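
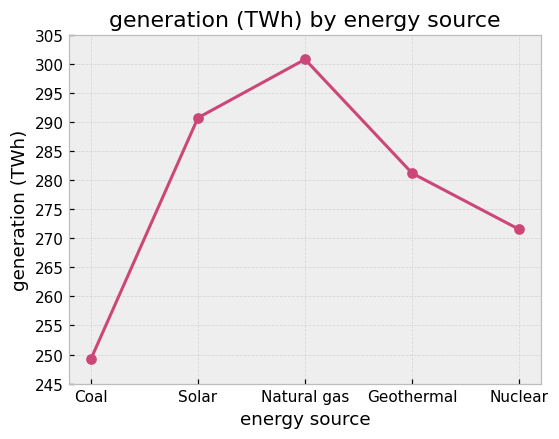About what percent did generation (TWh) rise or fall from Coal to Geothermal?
≈ +12%

Coal ≈ 250, Geothermal ≈ 280; (280 − 250) / 250 ≈ +12%.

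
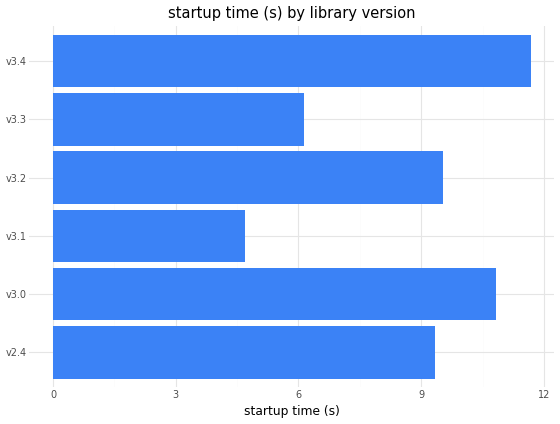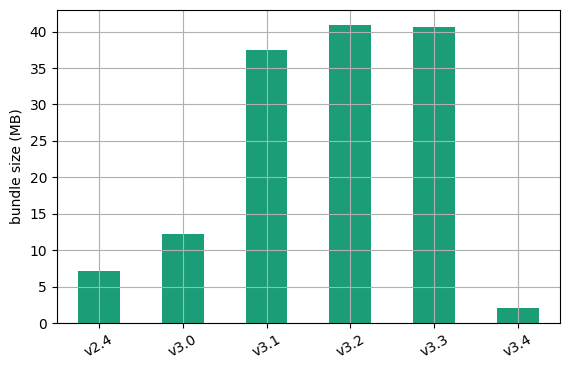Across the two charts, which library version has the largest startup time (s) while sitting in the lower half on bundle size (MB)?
v3.4

Chart 2 median bundle size (MB) ≈ 25; below-median library versions: v2.4, v3.0, v3.4. Among those, v3.4 has the highest startup time (s) (≈ 12).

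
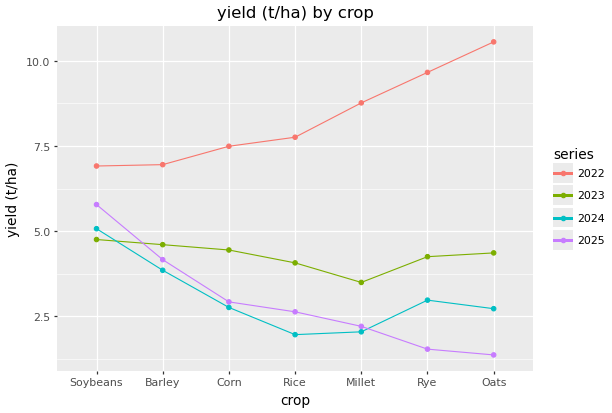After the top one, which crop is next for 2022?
Rye

Top 3 for 2022: Oats ≈ 11, Rye ≈ 10, Millet ≈ 9.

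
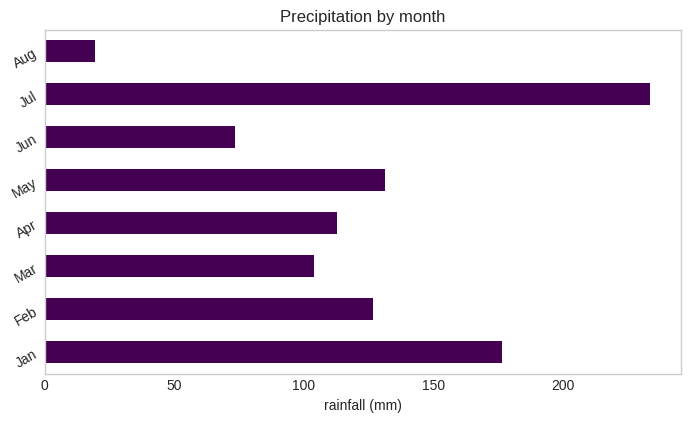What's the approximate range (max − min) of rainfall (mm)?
Max Jul ≈ 240, min Aug ≈ 20; range ≈ 220.

≈ 220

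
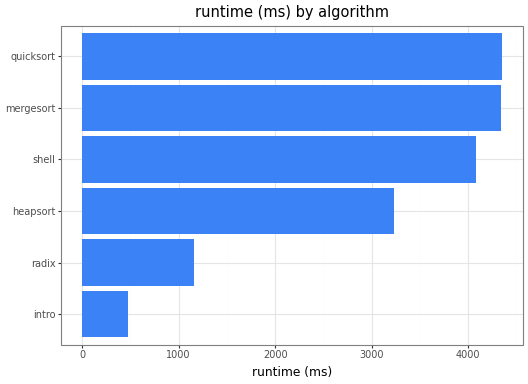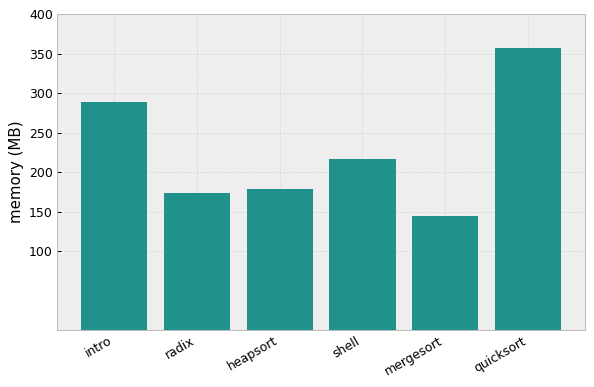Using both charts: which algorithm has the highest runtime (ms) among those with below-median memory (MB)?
mergesort

Chart 2 median memory (MB) ≈ 200; below-median algorithms: radix, heapsort, mergesort. Among those, mergesort has the highest runtime (ms) (≈ 4500).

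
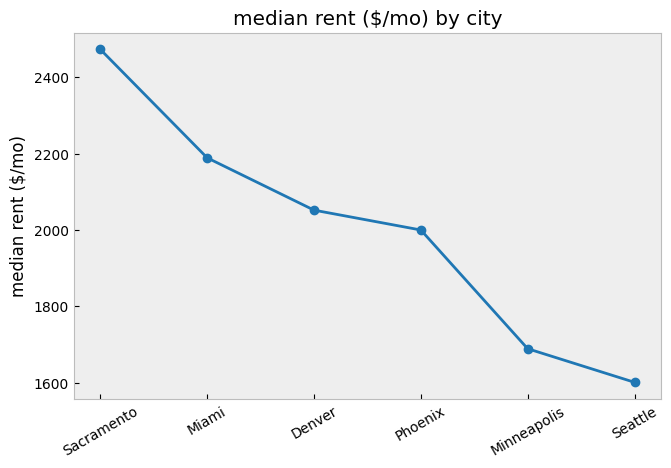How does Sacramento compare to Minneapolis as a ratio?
Sacramento ≈ 2500, Minneapolis ≈ 1700; 2500/1700 ≈ 1.47.

≈ 1.47×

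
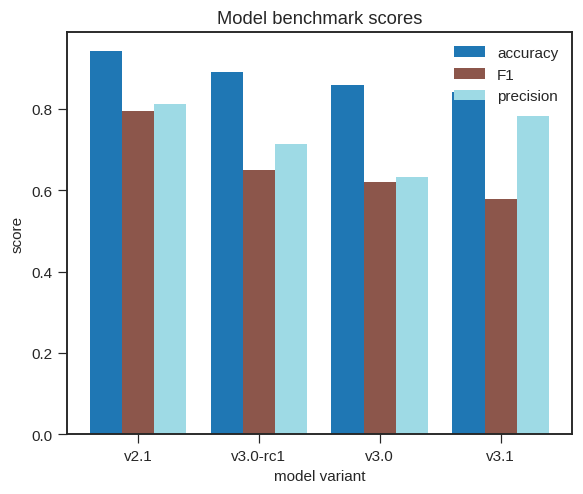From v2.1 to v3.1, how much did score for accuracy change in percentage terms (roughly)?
v2.1 ≈ 0.9, v3.1 ≈ 0.8; (0.8 − 0.9) / 0.9 ≈ -11.1%.

≈ -11.1%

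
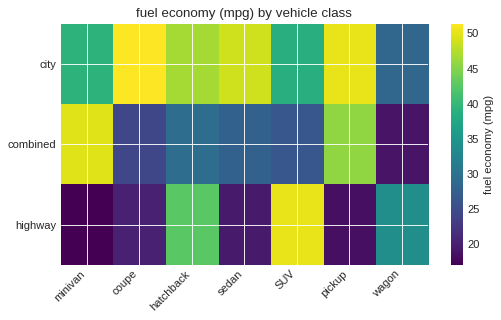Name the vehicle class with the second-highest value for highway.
Top 3 for highway: SUV ≈ 50, hatchback ≈ 45, wagon ≈ 35.

hatchback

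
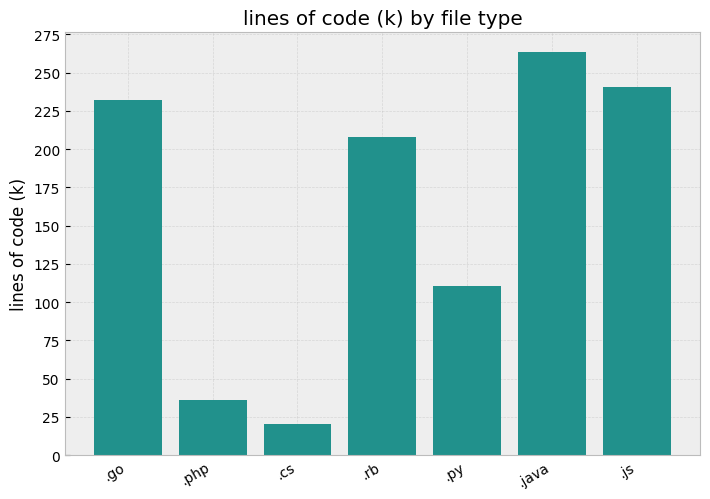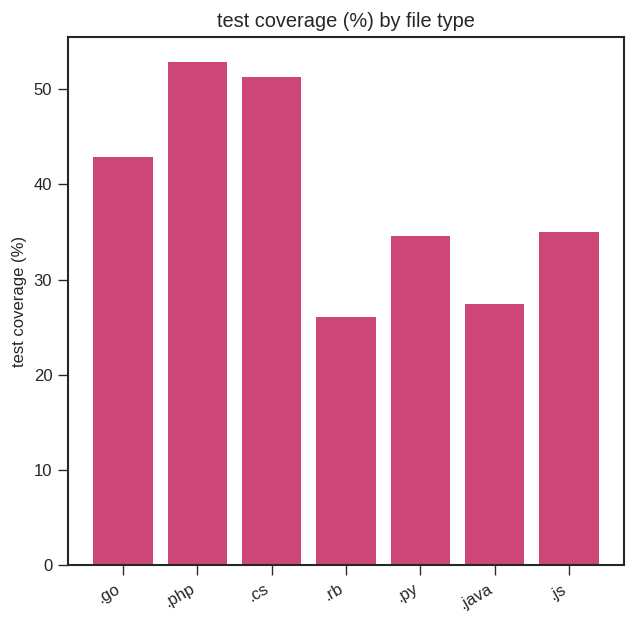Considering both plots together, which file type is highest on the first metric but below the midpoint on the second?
.java

Chart 2 median test coverage (%) ≈ 35; below-median file types: .rb, .py, .java. Among those, .java has the highest lines of code (k) (≈ 275).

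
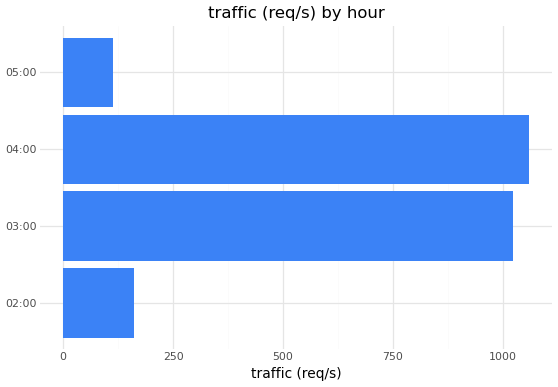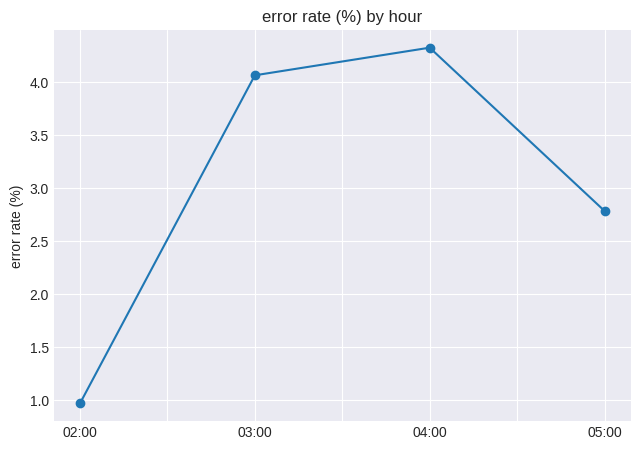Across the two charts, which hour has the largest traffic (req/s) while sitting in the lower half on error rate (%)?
Chart 2 median error rate (%) ≈ 3.5; below-median hours: 02:00, 05:00. Among those, 02:00 has the highest traffic (req/s) (≈ 200).

02:00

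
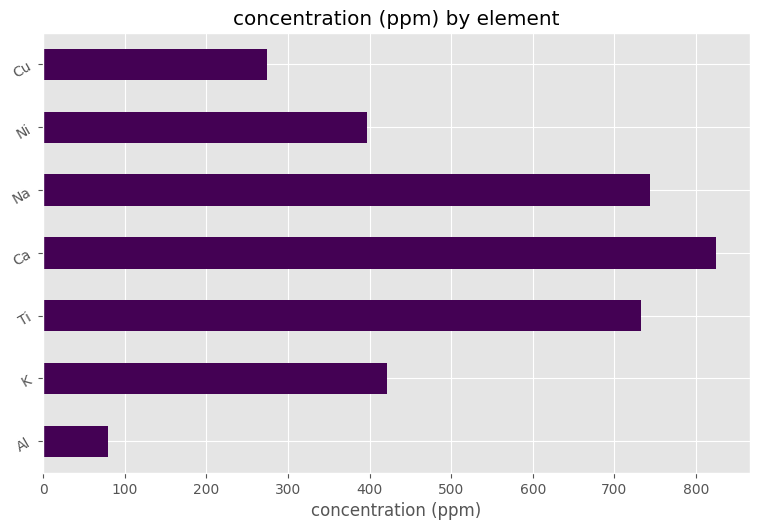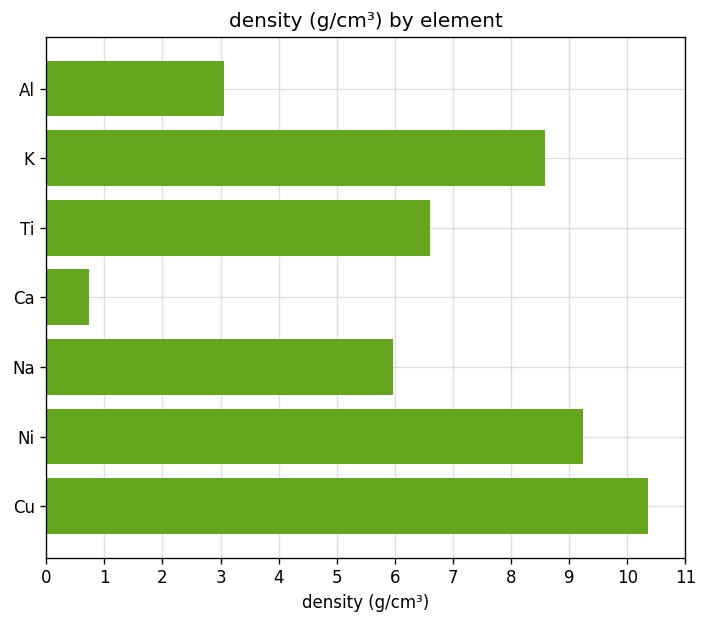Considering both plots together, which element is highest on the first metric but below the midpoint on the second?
Chart 2 median density (g/cm³) ≈ 7; below-median elements: Al, Ca, Na. Among those, Ca has the highest concentration (ppm) (≈ 800).

Ca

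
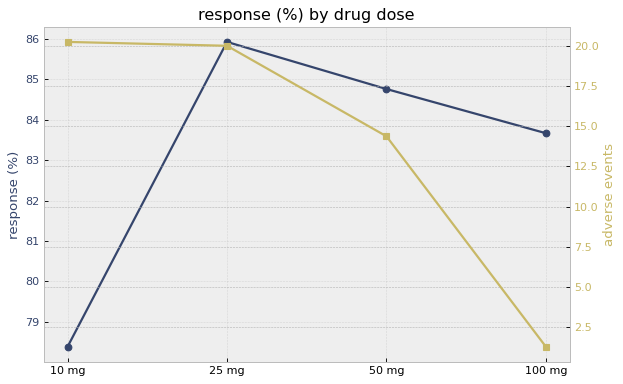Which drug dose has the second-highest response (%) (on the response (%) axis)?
50 mg

Top 3 (on the response (%) axis): 25 mg ≈ 86, 50 mg ≈ 85, 100 mg ≈ 84.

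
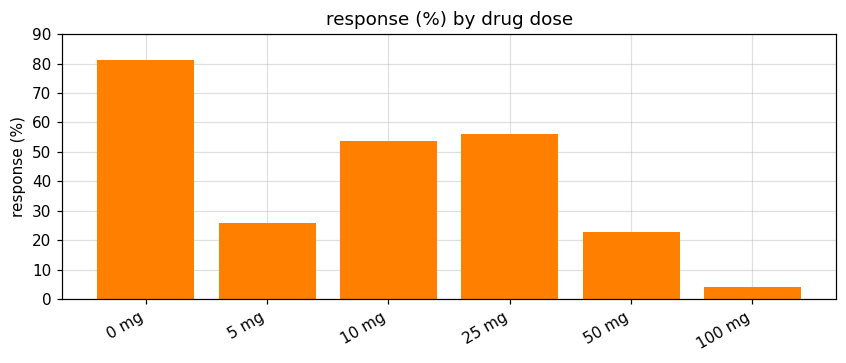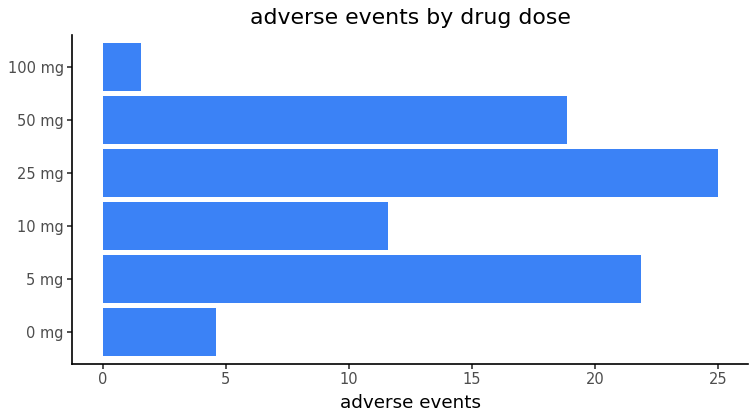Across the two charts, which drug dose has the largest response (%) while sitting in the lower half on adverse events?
0 mg

Chart 2 median adverse events ≈ 15; below-median drug doses: 0 mg, 10 mg, 100 mg. Among those, 0 mg has the highest response (%) (≈ 80).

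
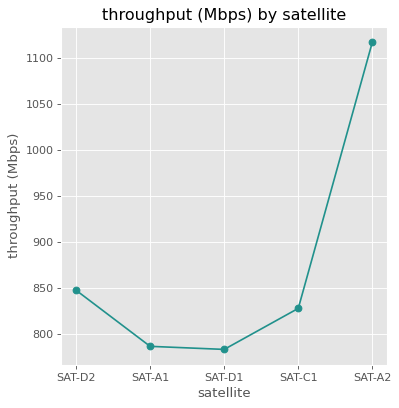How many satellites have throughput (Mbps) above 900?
Above 900: SAT-A2.

1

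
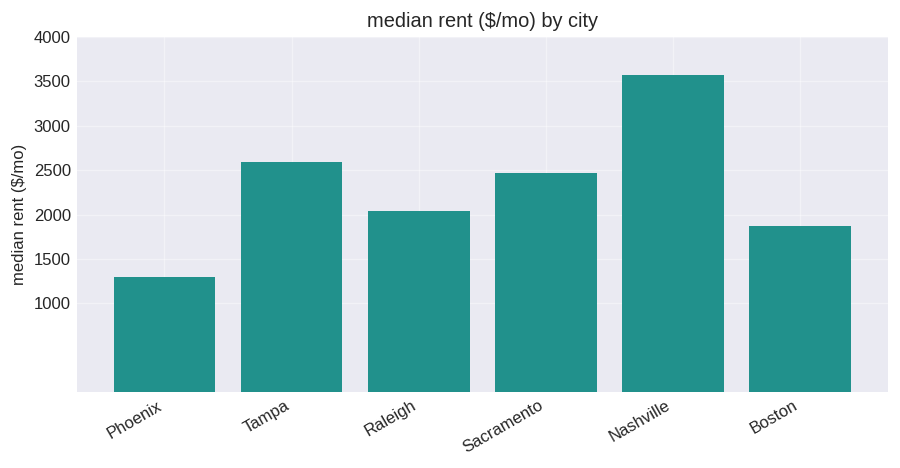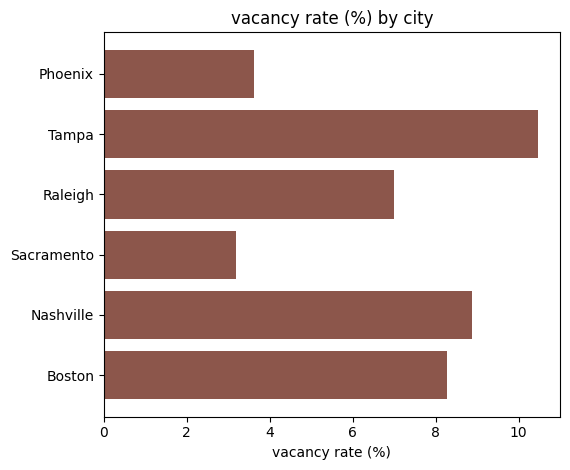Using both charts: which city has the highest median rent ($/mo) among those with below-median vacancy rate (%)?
Chart 2 median vacancy rate (%) ≈ 8; below-median cities: Phoenix, Raleigh, Sacramento. Among those, Sacramento has the highest median rent ($/mo) (≈ 2500).

Sacramento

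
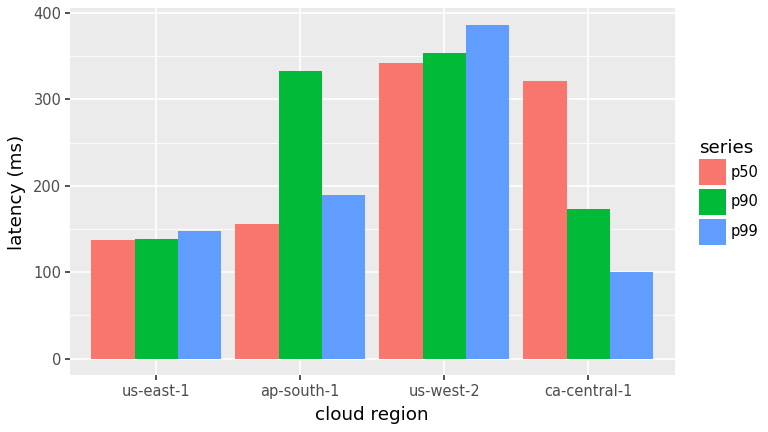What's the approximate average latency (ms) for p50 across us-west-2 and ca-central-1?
≈ 325

(350 + 300) / 2 ≈ 325.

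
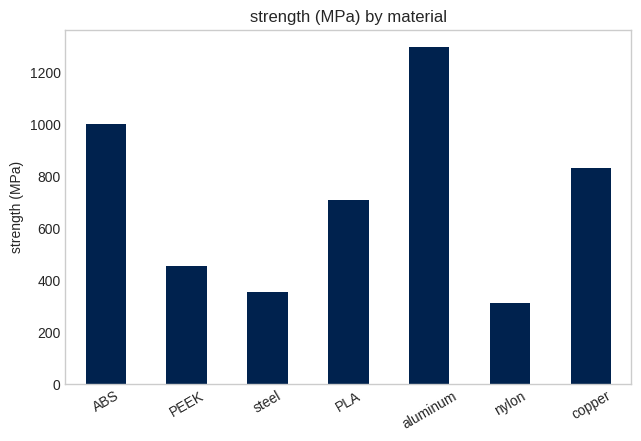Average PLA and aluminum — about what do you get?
(800 + 1200) / 2 ≈ 1000.

≈ 1000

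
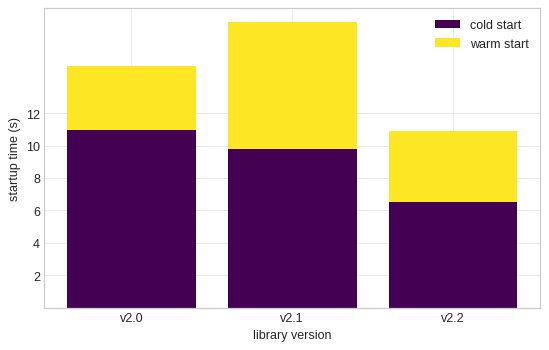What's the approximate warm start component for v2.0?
≈ 4

warm start top ≈ 14, bottom ≈ 10; segment ≈ 4.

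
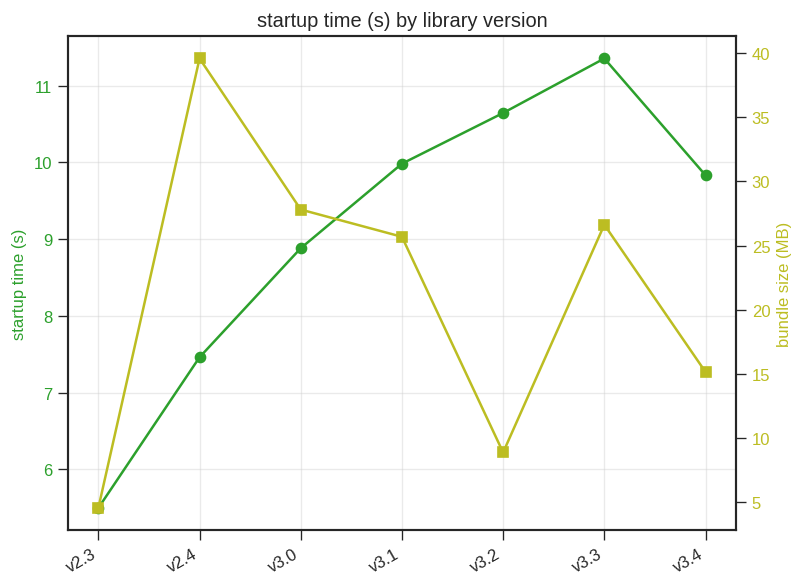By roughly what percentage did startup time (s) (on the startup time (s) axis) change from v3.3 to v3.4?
v3.3 ≈ 11.5, v3.4 ≈ 10.0; (10.0 − 11.5) / 11.5 ≈ -13%.

≈ -13%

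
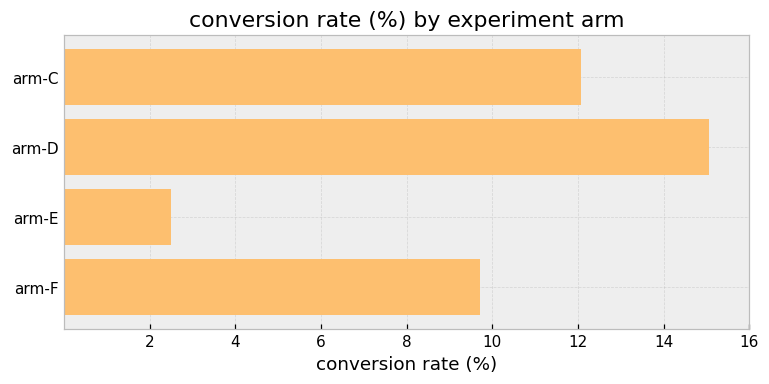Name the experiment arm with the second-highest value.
Top 3: arm-D ≈ 16, arm-C ≈ 12, arm-F ≈ 10.

arm-C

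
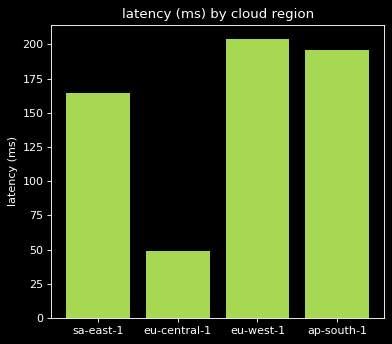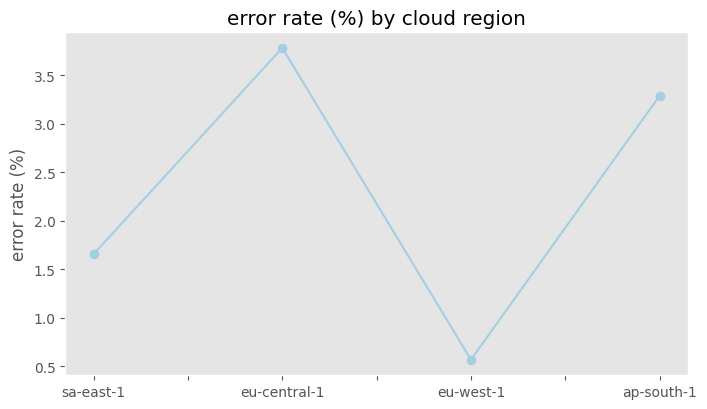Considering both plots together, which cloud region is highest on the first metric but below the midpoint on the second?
Chart 2 median error rate (%) ≈ 2.5; below-median cloud regions: sa-east-1, eu-west-1. Among those, eu-west-1 has the highest latency (ms) (≈ 200).

eu-west-1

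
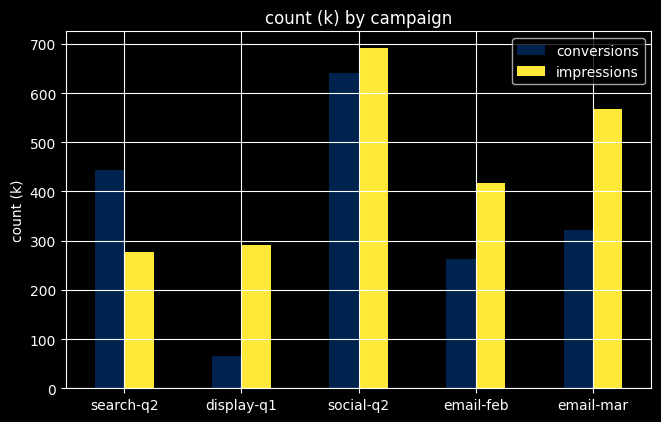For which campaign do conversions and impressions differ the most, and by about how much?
email-mar, ≈ 300 k

email-mar: conversions ≈ 300, impressions ≈ 600 → gap ≈ 300. Next-largest (display-q1) is only ≈ 200.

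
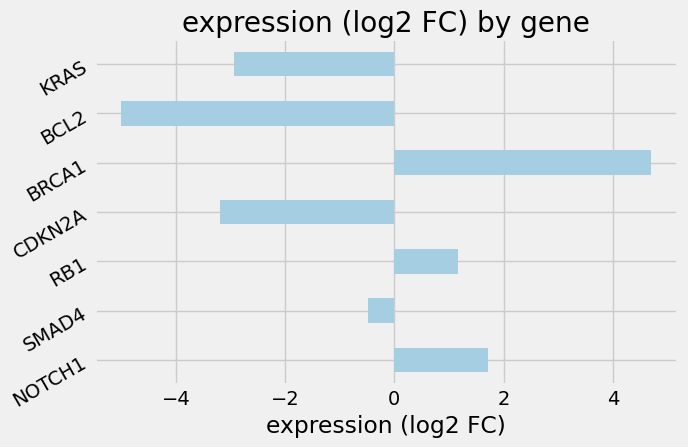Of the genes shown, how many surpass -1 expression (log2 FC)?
4

Above -1: NOTCH1, SMAD4, RB1, BRCA1.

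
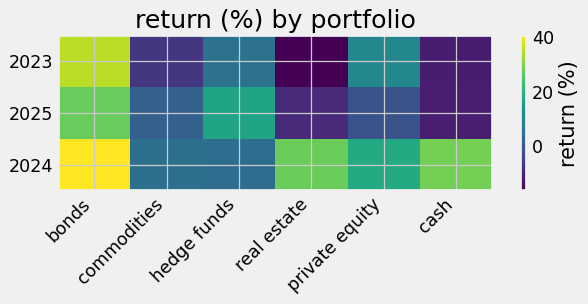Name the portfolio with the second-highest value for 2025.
hedge funds

Top 3 for 2025: bonds ≈ 25, hedge funds ≈ 15, commodities ≈ 0.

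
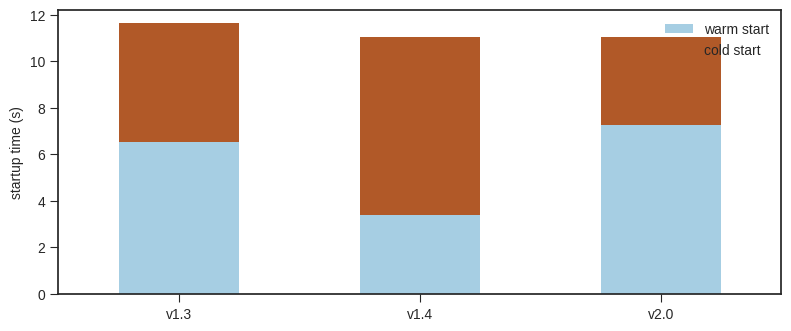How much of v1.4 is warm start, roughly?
≈ 3

warm start top ≈ 3, bottom ≈ 0; segment ≈ 3.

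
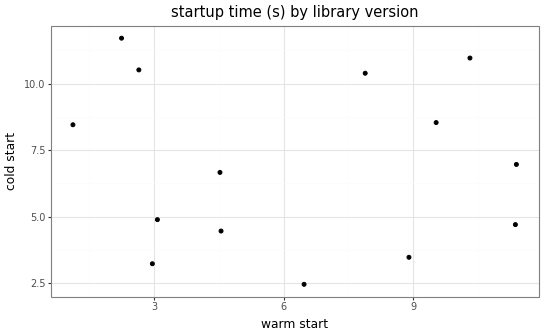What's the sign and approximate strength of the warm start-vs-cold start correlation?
Points are roughly uncorrelated; weak (|r| ≈ 0.1).

no clear correlation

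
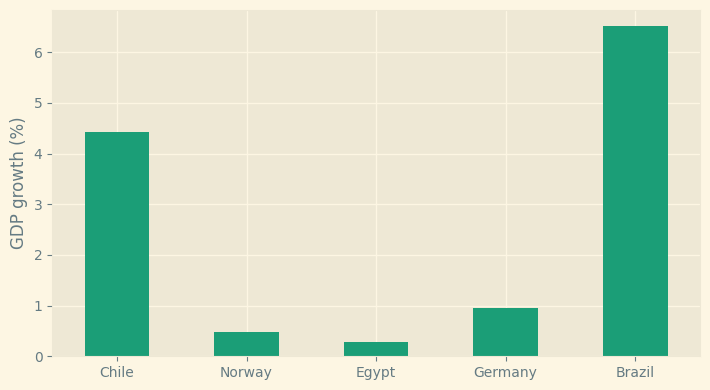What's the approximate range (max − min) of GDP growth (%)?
Max Brazil ≈ 7, min Egypt ≈ 0; range ≈ 7.

≈ 7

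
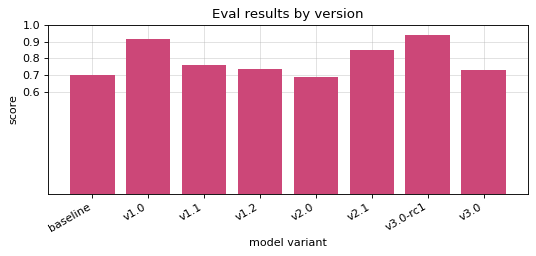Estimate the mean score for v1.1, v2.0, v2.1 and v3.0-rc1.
≈ 0.83

(0.8 + 0.7 + 0.9 + 0.9) / 4 ≈ 0.83.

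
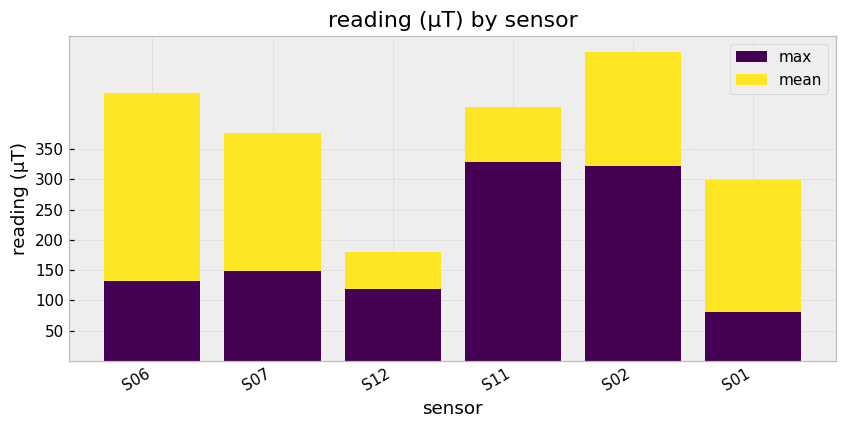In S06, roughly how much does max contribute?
max top ≈ 150, bottom ≈ 0; segment ≈ 150.

≈ 150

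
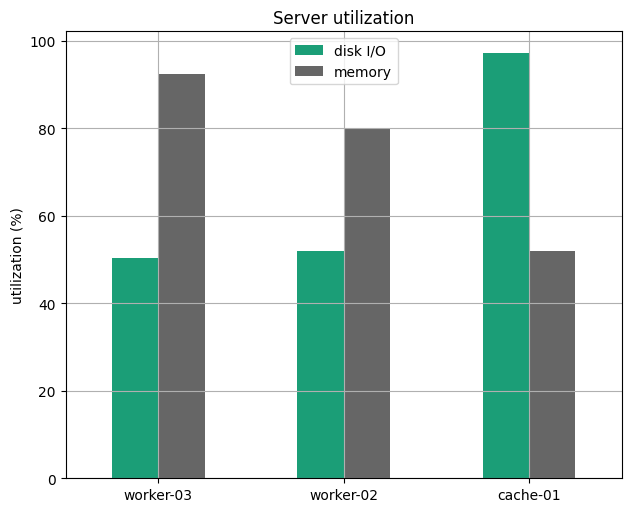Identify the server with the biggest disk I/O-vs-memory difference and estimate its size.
cache-01, ≈ 50 %

cache-01: disk I/O ≈ 100, memory ≈ 50 → gap ≈ 50. Next-largest (worker-03) is only ≈ 40.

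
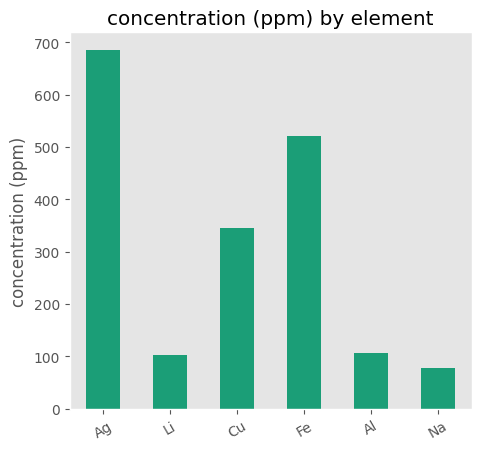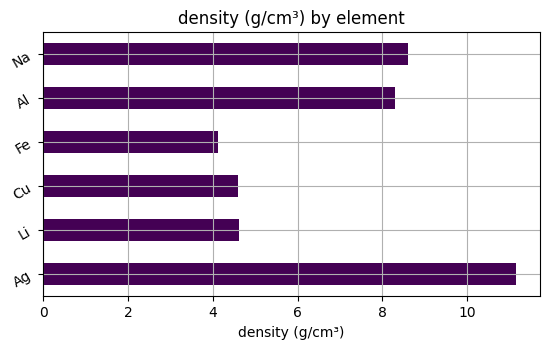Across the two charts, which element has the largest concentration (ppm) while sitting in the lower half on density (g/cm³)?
Fe

Chart 2 median density (g/cm³) ≈ 6; below-median elements: Li, Cu, Fe. Among those, Fe has the highest concentration (ppm) (≈ 500).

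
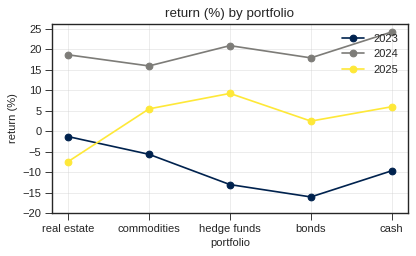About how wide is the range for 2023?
≈ 15

Max real estate ≈ 0, min bonds ≈ -15; range ≈ 15.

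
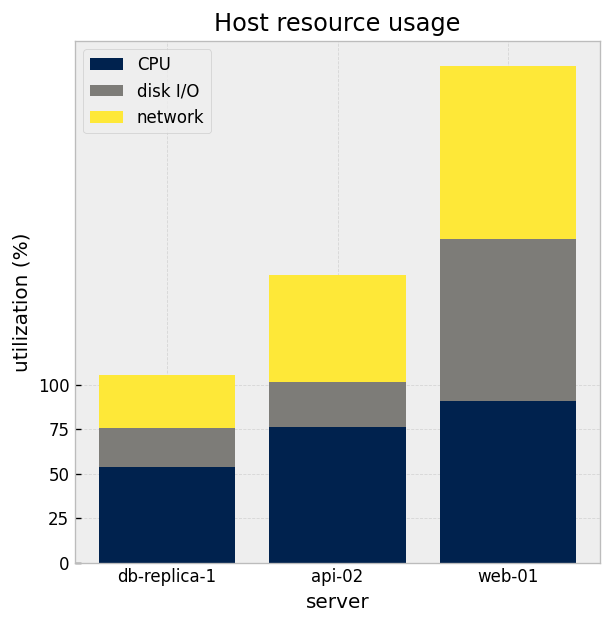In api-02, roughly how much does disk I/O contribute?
≈ 25

disk I/O top ≈ 100, bottom ≈ 75; segment ≈ 25.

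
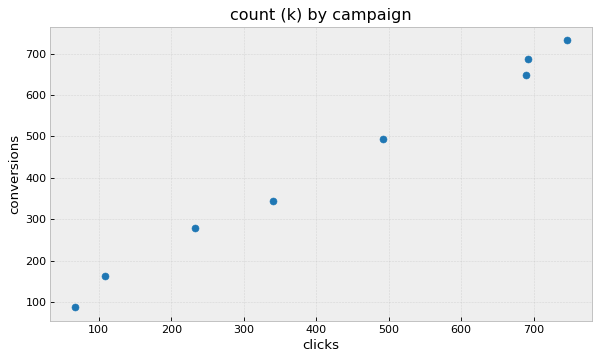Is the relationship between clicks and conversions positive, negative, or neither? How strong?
positive, strong

Points are positively correlated; strong (|r| ≈ 1.0).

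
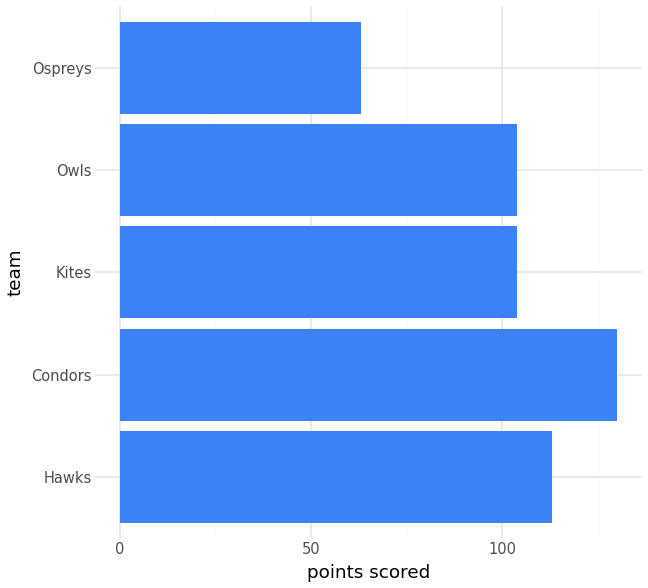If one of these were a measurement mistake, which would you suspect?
Ospreys

Ospreys ≈ 60; the rest sit between ≈ 100 and ≈ 120.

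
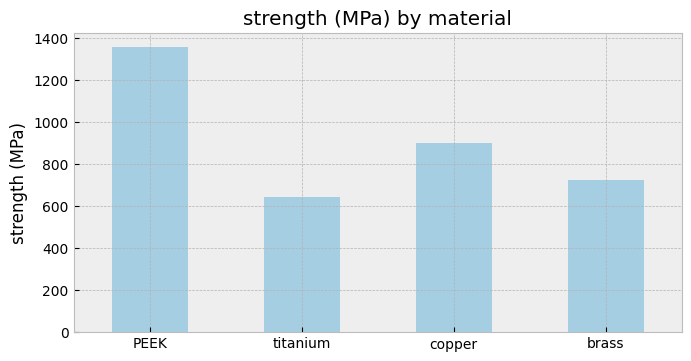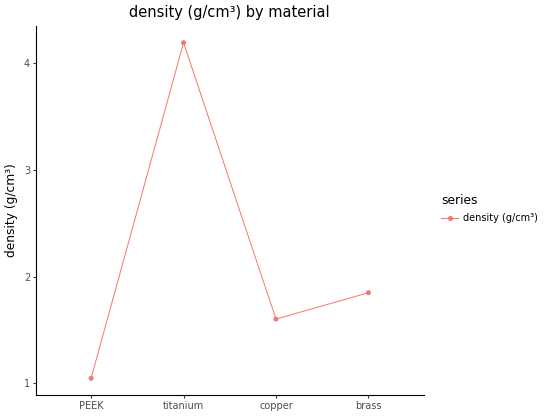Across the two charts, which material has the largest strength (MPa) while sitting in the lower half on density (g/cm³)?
PEEK

Chart 2 median density (g/cm³) ≈ 1.5; below-median materials: PEEK, copper. Among those, PEEK has the highest strength (MPa) (≈ 1400).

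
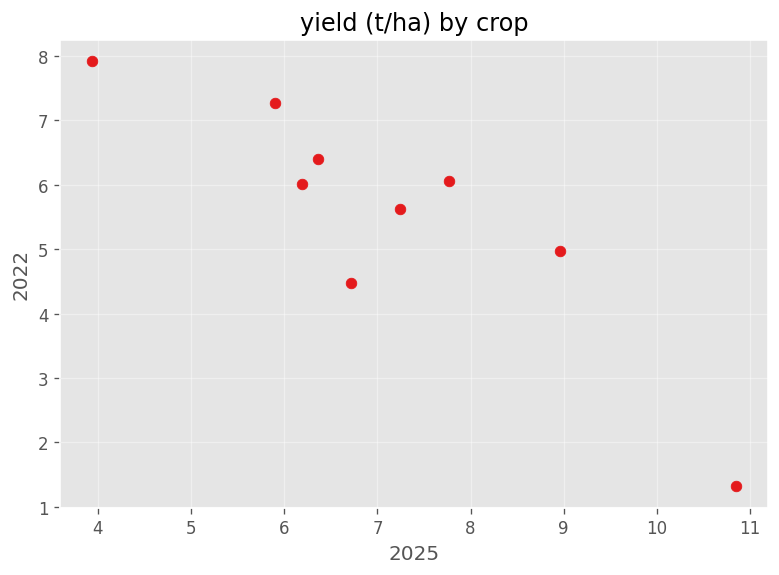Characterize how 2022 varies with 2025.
Points are negatively correlated; strong (|r| ≈ 0.9).

negative, strong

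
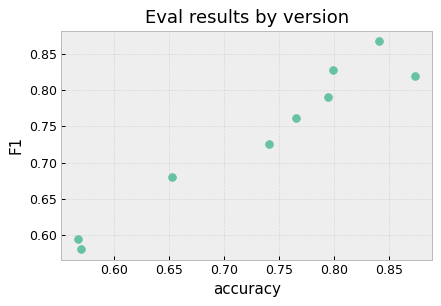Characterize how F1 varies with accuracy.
positive, strong

Points are positively correlated; strong (|r| ≈ 1.0).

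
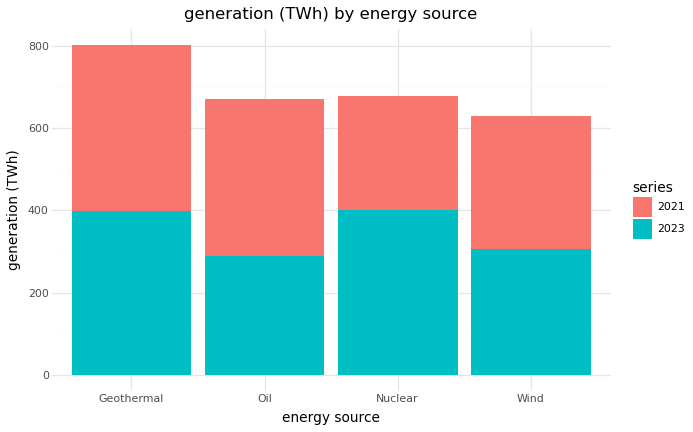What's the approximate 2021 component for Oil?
≈ 400

2021 top ≈ 700, bottom ≈ 300; segment ≈ 400.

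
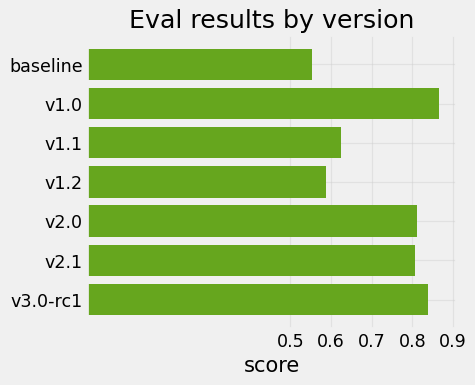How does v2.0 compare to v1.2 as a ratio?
≈ 1.33×

v2.0 ≈ 0.8, v1.2 ≈ 0.6; 0.8/0.6 ≈ 1.33.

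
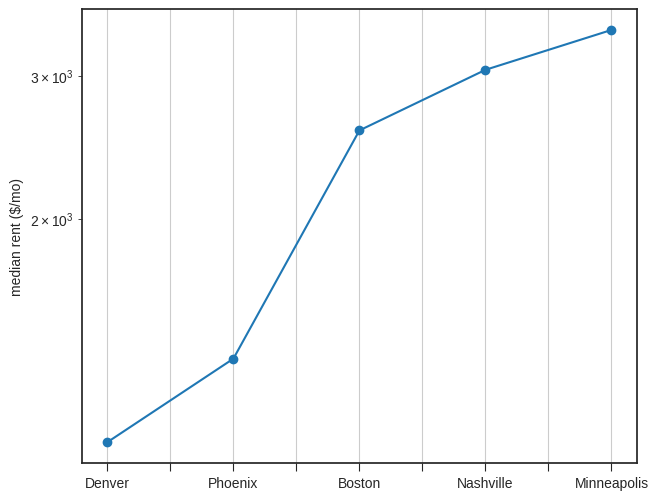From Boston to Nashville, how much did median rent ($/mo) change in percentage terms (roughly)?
≈ +15.4%

Boston ≈ 2600, Nashville ≈ 3000; (3000 − 2600) / 2600 ≈ +15.4%.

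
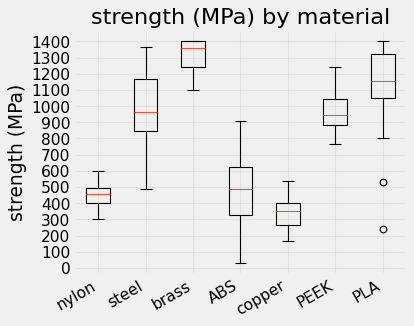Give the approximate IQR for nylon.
≈ 100

Q3 ≈ 500, Q1 ≈ 400; IQR ≈ 100.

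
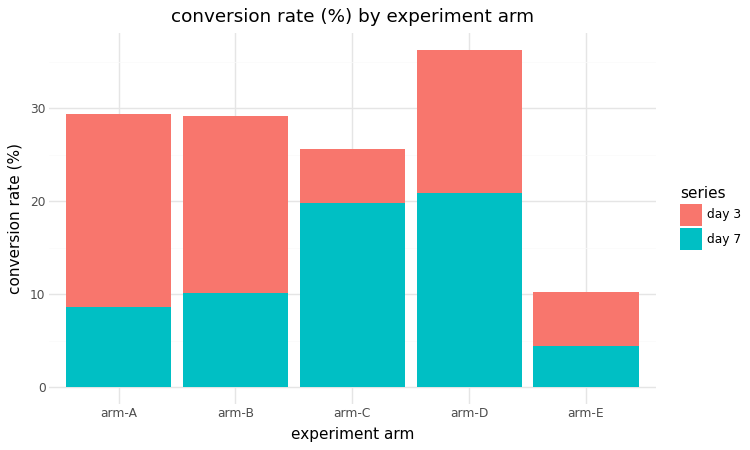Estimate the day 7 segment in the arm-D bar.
≈ 20

day 7 top ≈ 20, bottom ≈ 0; segment ≈ 20.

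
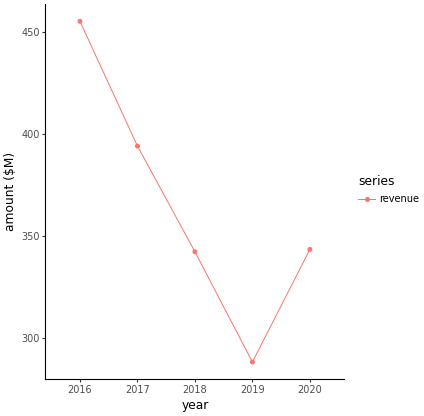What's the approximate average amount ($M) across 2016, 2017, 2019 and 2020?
(460 + 400 + 280 + 340) / 4 ≈ 370.

≈ 370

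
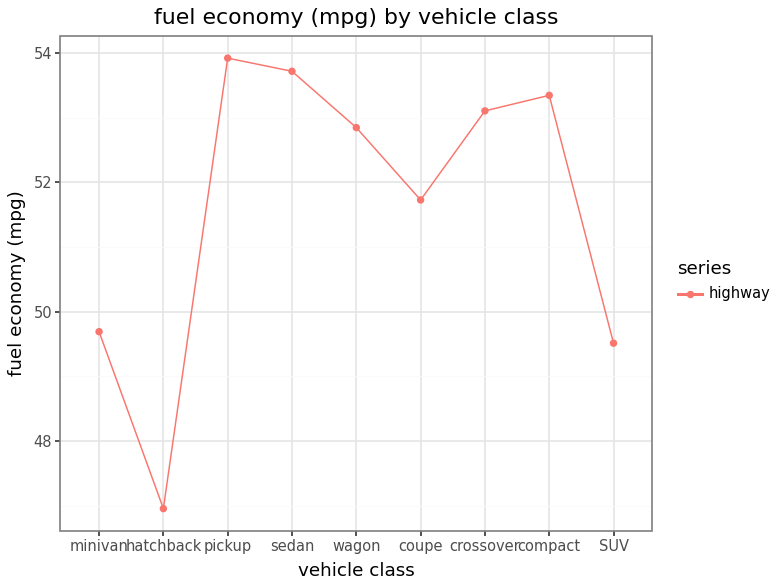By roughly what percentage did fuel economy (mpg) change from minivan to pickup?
≈ +8%

minivan ≈ 50, pickup ≈ 54; (54 − 50) / 50 ≈ +8%.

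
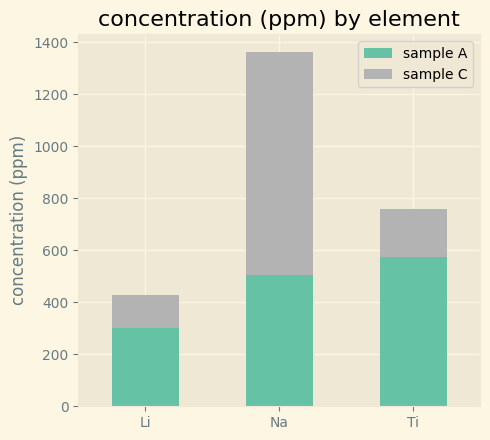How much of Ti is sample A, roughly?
≈ 600

sample A top ≈ 600, bottom ≈ 0; segment ≈ 600.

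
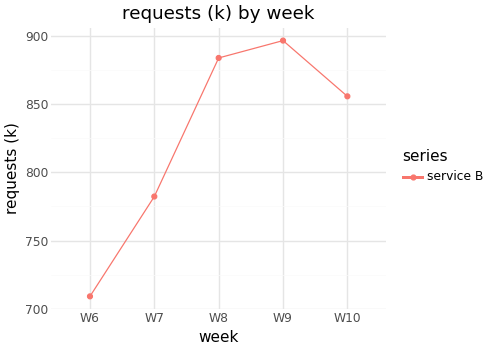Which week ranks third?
W10

Top 4: W9 ≈ 900, W8 ≈ 880, W10 ≈ 860, W7 ≈ 780.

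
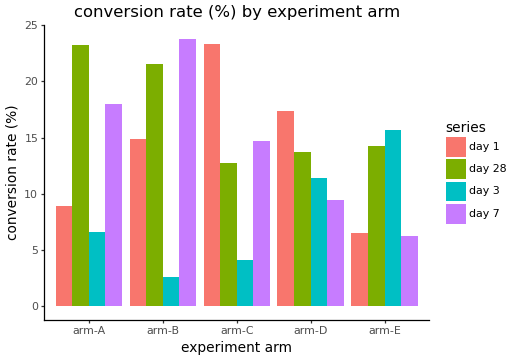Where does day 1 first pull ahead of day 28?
arm-B: day 1 ≈ 14 vs day 28 ≈ 22 (not yet); arm-C: day 1 ≈ 24 vs day 28 ≈ 12 (first crossover).

arm-C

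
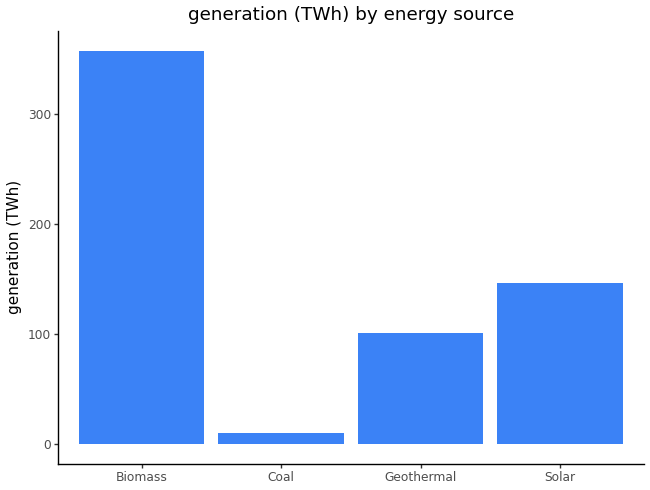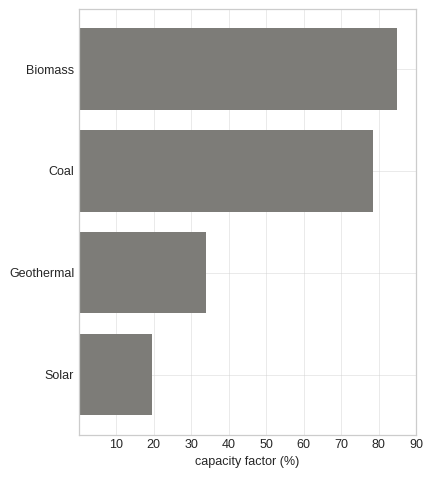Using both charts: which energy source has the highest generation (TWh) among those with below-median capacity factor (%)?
Chart 2 median capacity factor (%) ≈ 60; below-median energy sources: Geothermal, Solar. Among those, Solar has the highest generation (TWh) (≈ 150).

Solar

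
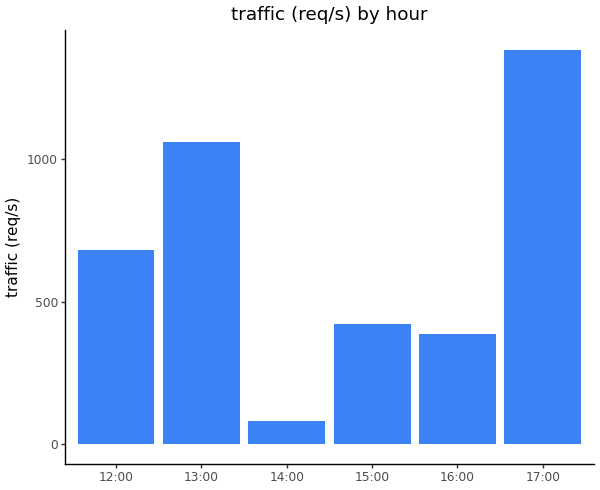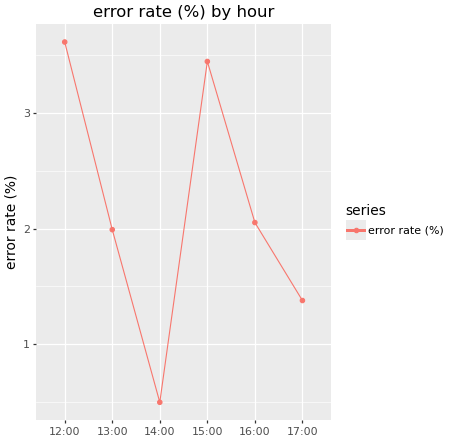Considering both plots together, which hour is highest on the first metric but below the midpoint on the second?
Chart 2 median error rate (%) ≈ 2; below-median hours: 13:00, 14:00, 17:00. Among those, 17:00 has the highest traffic (req/s) (≈ 1400).

17:00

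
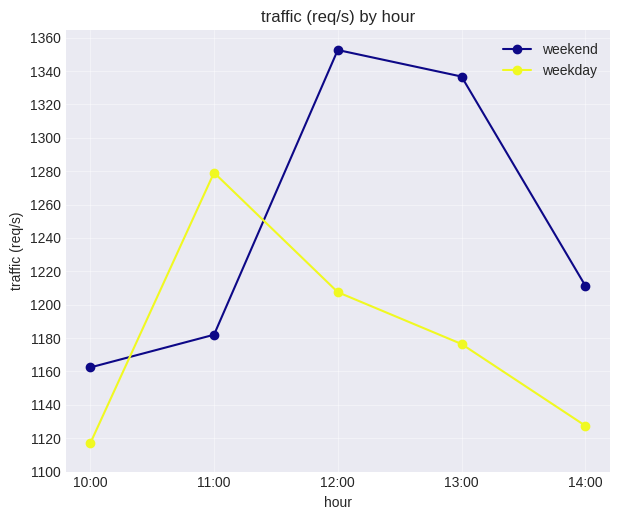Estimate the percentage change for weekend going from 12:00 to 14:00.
≈ -10.3%

12:00 ≈ 1360, 14:00 ≈ 1220; (1220 − 1360) / 1360 ≈ -10.3%.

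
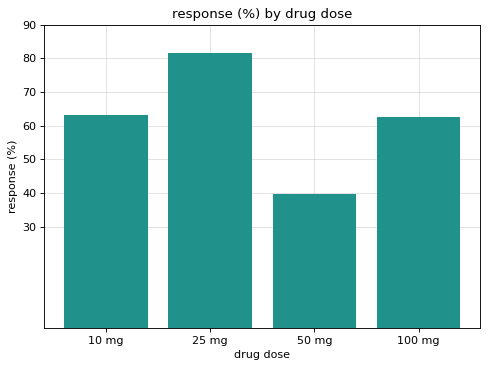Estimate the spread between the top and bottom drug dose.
≈ 40

Max 25 mg ≈ 80, min 50 mg ≈ 40; range ≈ 40.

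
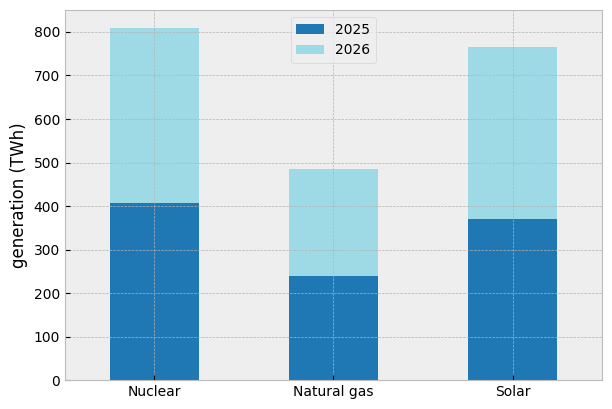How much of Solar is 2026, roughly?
2026 top ≈ 800, bottom ≈ 400; segment ≈ 400.

≈ 400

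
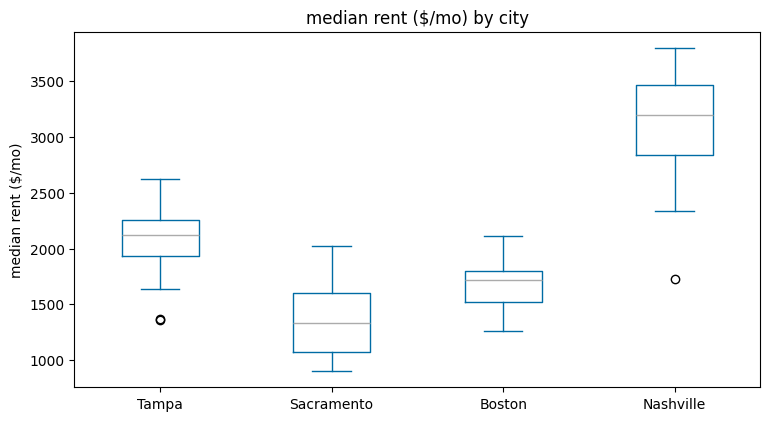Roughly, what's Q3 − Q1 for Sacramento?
≈ 600

Q3 ≈ 1600, Q1 ≈ 1000; IQR ≈ 600.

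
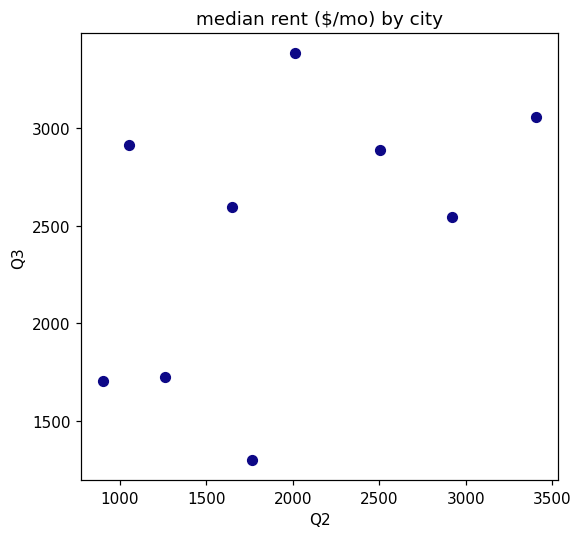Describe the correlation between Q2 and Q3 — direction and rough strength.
positive, moderate

Points are positively correlated; moderate (|r| ≈ 0.5).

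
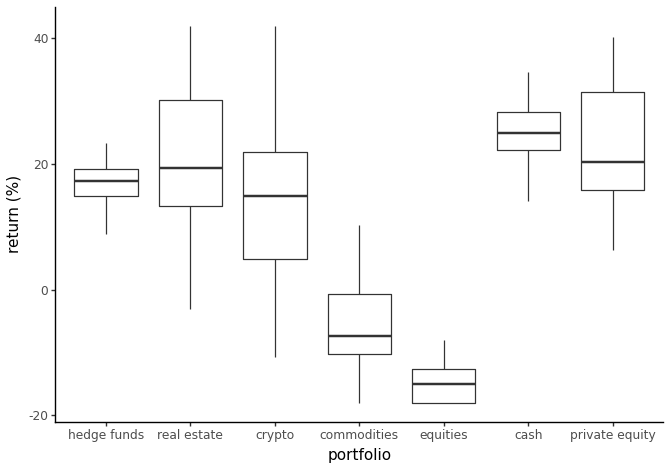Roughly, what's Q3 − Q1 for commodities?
≈ 10

Q3 ≈ 0, Q1 ≈ -10; IQR ≈ 10.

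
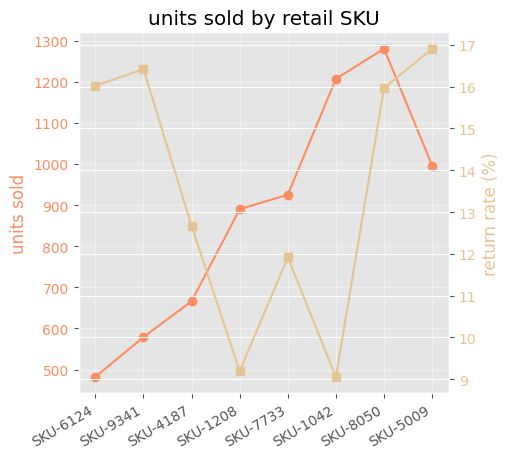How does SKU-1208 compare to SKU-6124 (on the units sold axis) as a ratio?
≈ 1.8×

SKU-1208 ≈ 900, SKU-6124 ≈ 500; 900/500 ≈ 1.8.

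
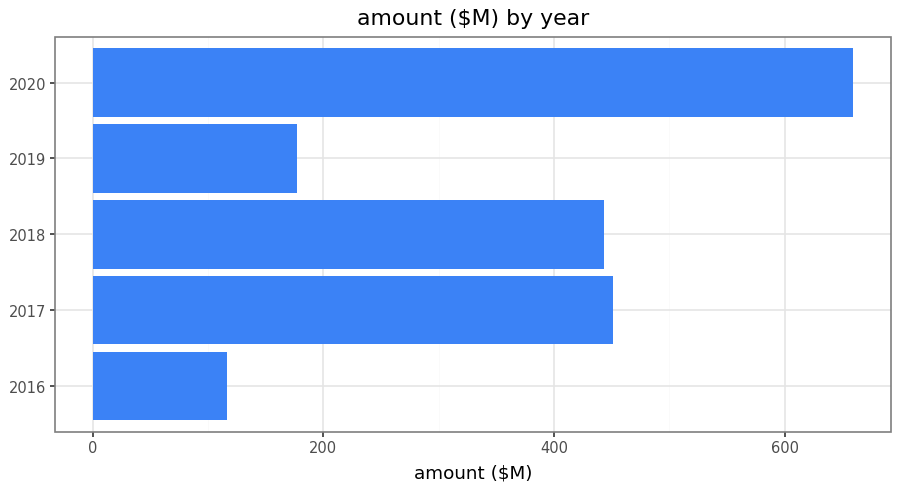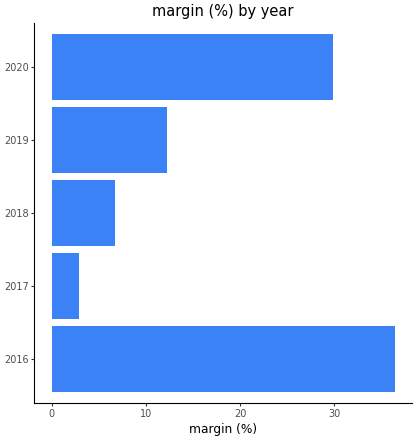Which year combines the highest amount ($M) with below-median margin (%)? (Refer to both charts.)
2017

Chart 2 median margin (%) ≈ 10; below-median years: 2017, 2018. Among those, 2017 has the highest amount ($M) (≈ 500).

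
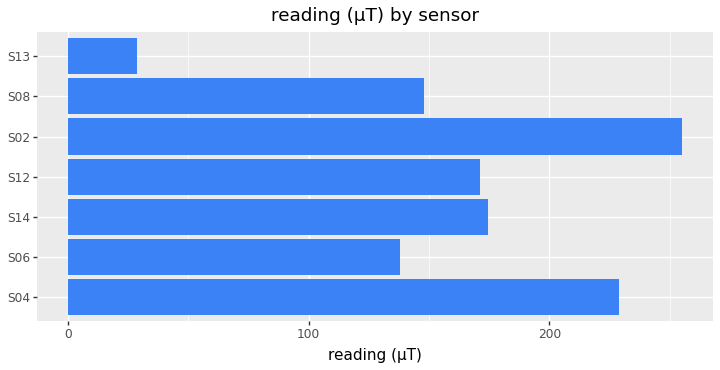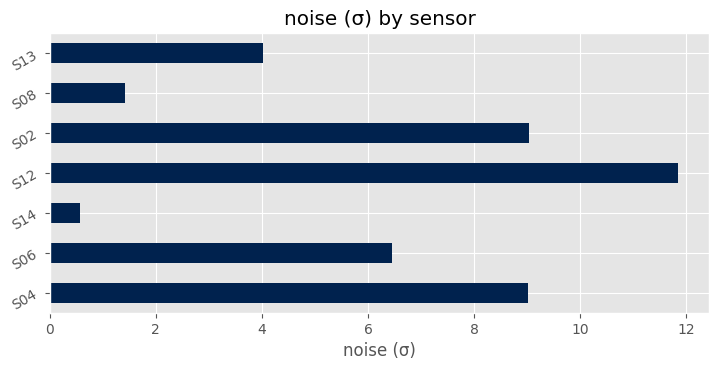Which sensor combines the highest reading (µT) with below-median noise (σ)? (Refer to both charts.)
Chart 2 median noise (σ) ≈ 6; below-median sensors: S14, S08, S13. Among those, S14 has the highest reading (µT) (≈ 175).

S14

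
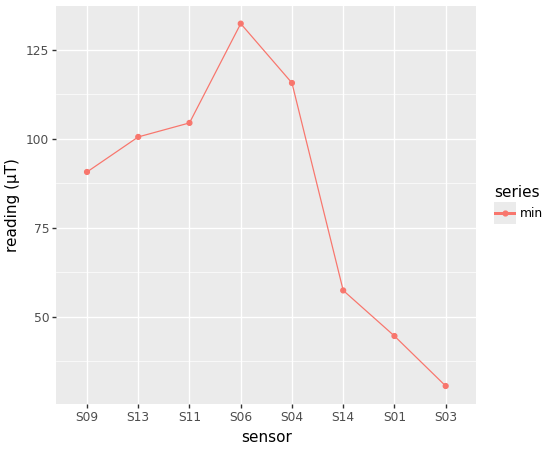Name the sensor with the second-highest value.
Top 3: S06 ≈ 130, S04 ≈ 120, S11 ≈ 100.

S04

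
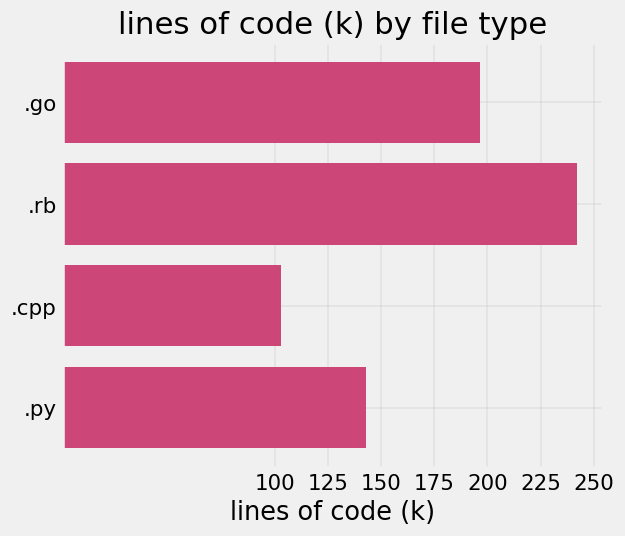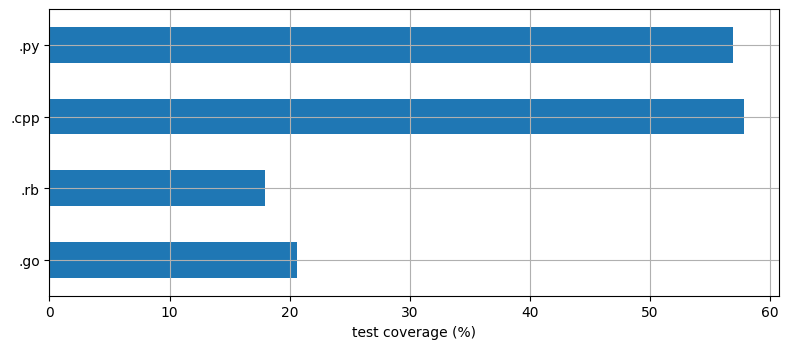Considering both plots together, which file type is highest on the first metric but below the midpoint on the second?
.rb

Chart 2 median test coverage (%) ≈ 40; below-median file types: .go, .rb. Among those, .rb has the highest lines of code (k) (≈ 250).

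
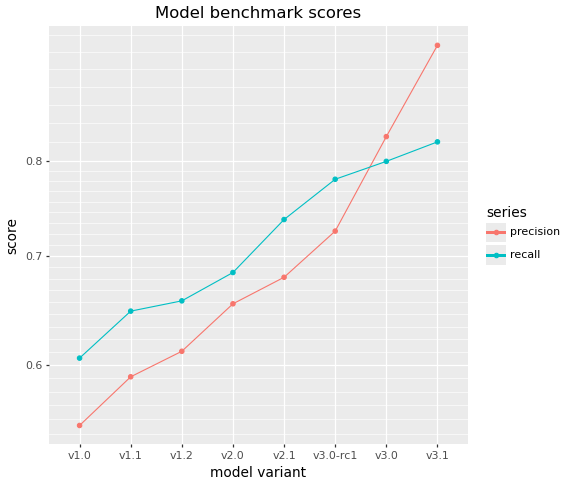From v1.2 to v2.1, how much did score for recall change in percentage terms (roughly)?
v1.2 ≈ 0.65, v2.1 ≈ 0.75; (0.75 − 0.65) / 0.65 ≈ +15.4%.

≈ +15.4%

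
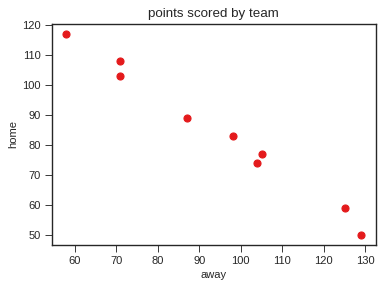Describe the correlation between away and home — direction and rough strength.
negative, strong

Points are negatively correlated; strong (|r| ≈ 1.0).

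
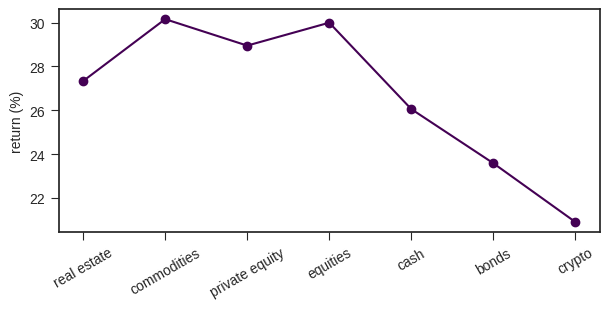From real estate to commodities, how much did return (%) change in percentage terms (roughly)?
real estate ≈ 27, commodities ≈ 30; (30 − 27) / 27 ≈ +11.1%.

≈ +11.1%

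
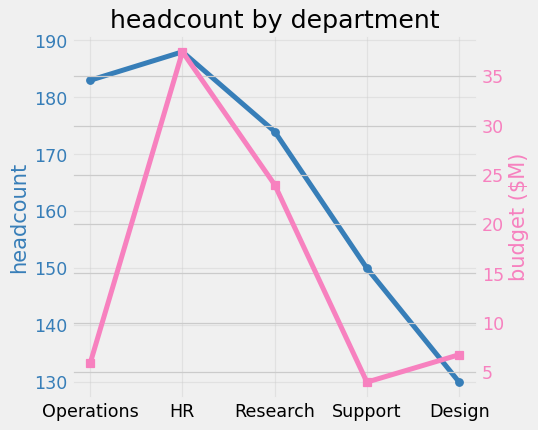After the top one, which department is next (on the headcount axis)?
Operations

Top 3 (on the headcount axis): HR ≈ 190, Operations ≈ 185, Research ≈ 175.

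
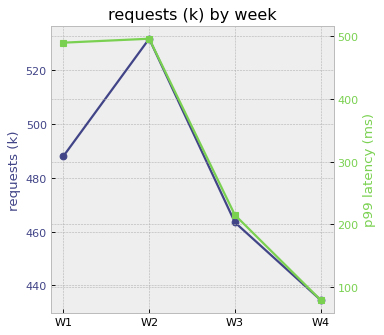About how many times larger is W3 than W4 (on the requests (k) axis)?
W3 ≈ 460, W4 ≈ 430; 460/430 ≈ 1.07.

≈ 1.07×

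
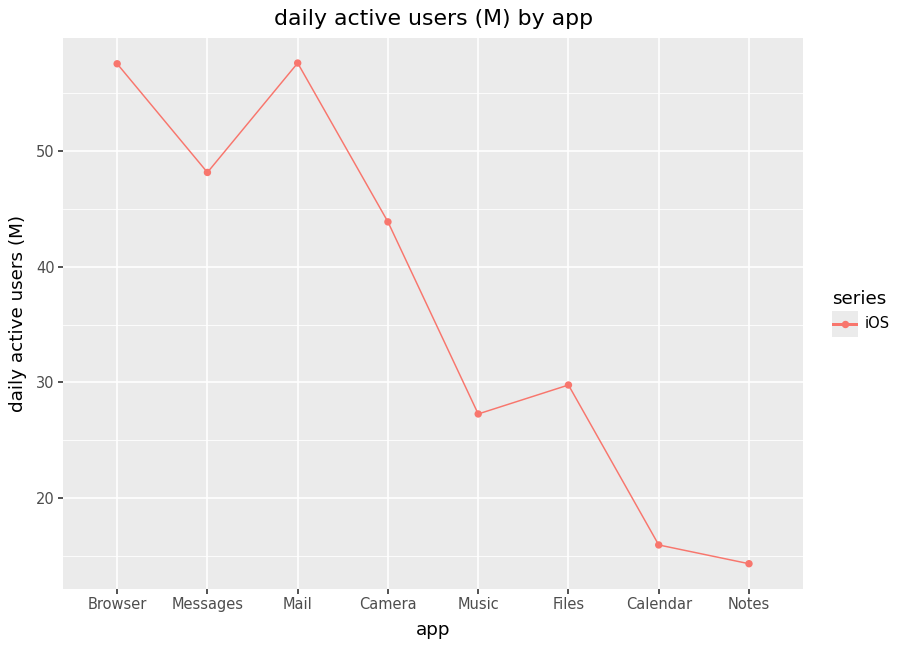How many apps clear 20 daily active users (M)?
Above 20: Browser, Messages, Mail, Camera, Music, Files.

6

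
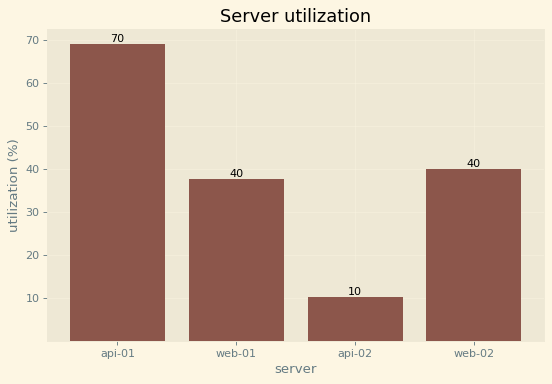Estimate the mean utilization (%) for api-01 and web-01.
(70 + 40) / 2 ≈ 55.

≈ 55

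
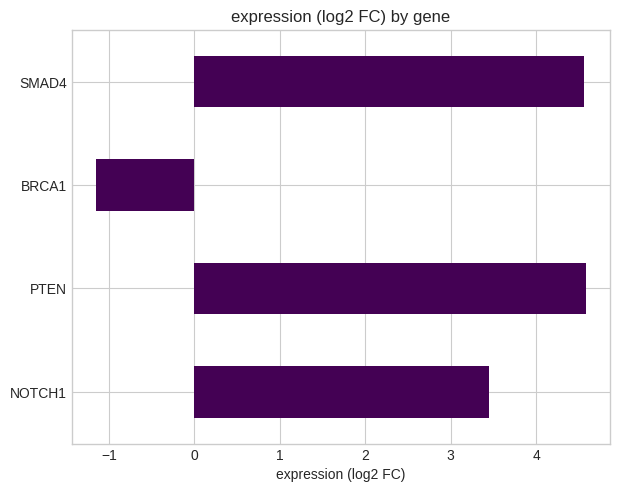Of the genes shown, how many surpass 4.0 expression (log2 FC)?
2

Above 4.0: PTEN, SMAD4.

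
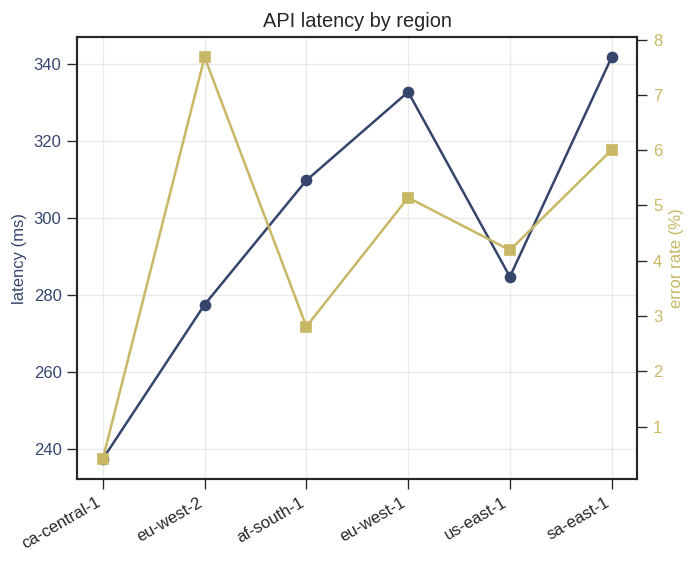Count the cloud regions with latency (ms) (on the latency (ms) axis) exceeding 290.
Above 290: af-south-1, eu-west-1, sa-east-1.

3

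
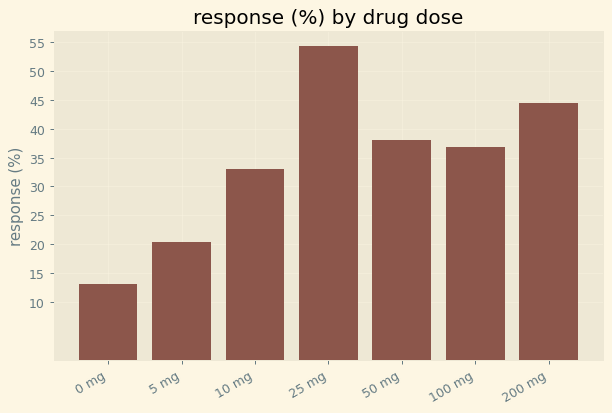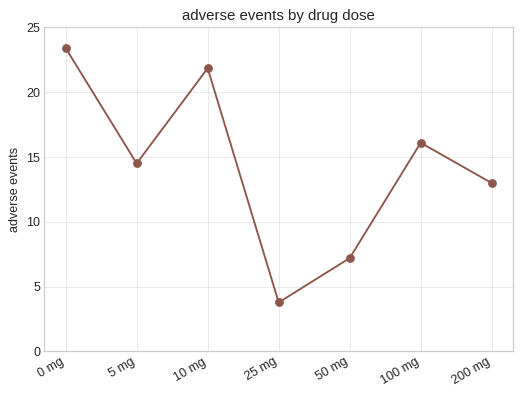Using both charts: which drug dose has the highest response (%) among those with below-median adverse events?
25 mg

Chart 2 median adverse events ≈ 15; below-median drug doses: 25 mg, 50 mg, 200 mg. Among those, 25 mg has the highest response (%) (≈ 55).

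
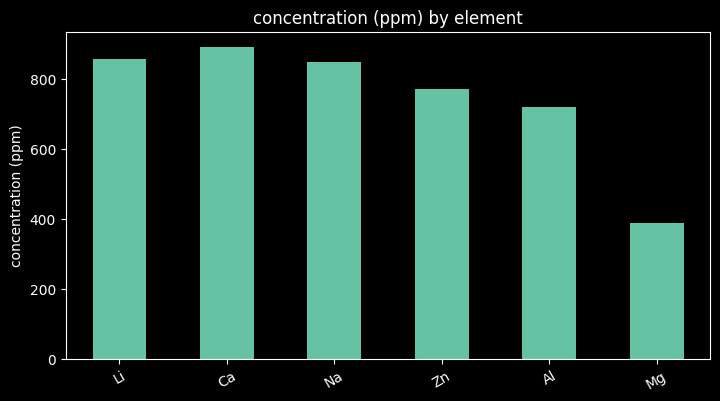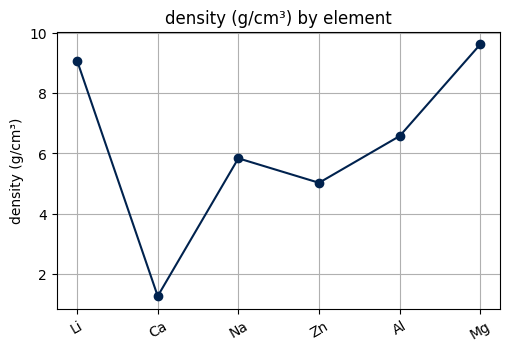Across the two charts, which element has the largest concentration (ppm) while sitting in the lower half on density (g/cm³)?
Chart 2 median density (g/cm³) ≈ 6; below-median elements: Ca, Na, Zn. Among those, Ca has the highest concentration (ppm) (≈ 900).

Ca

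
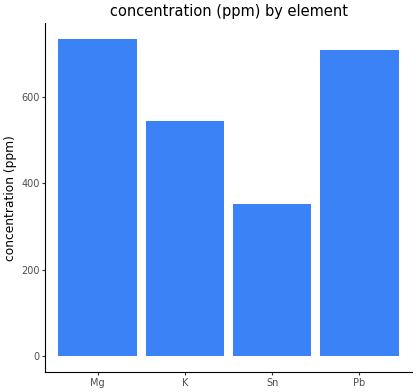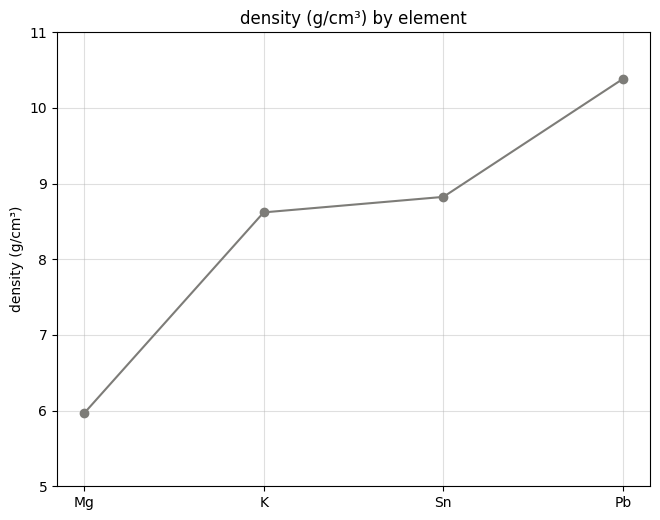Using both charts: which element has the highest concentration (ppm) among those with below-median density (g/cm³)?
Mg

Chart 2 median density (g/cm³) ≈ 9; below-median elements: Mg, K. Among those, Mg has the highest concentration (ppm) (≈ 700).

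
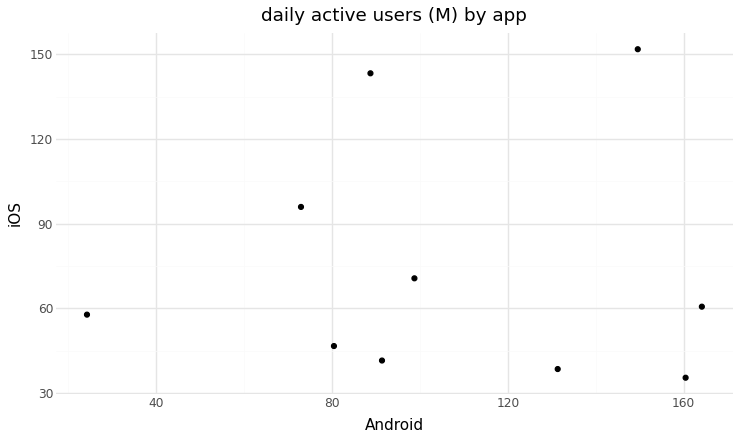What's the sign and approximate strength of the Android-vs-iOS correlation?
no clear correlation

Points are roughly uncorrelated; weak (|r| ≈ 0.0).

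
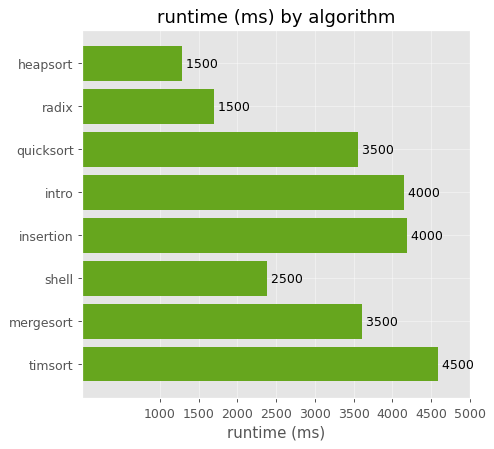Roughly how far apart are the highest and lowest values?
≈ 3000

Max timsort ≈ 4500, min heapsort ≈ 1500; range ≈ 3000.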